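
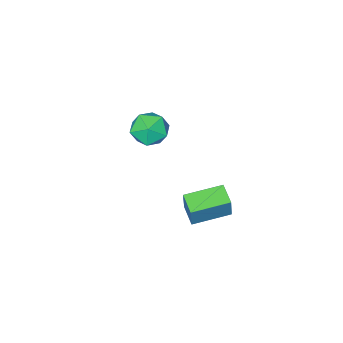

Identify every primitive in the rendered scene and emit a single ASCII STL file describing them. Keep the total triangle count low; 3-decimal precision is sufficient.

solid 
facet normal -0.919 0.372 0.128
outer loop
vertex -0.912 2.855 3.485
vertex -0.517 3.948 3.148
vertex -1.245 2.529 2.039
endloop
endfacet
facet normal -0.326 -0.903 0.279
outer loop
vertex 0.677 1.752 1.772
vertex -0.912 2.855 3.485
vertex -1.245 2.529 2.039
endloop
endfacet
facet normal -0.919 0.372 0.128
outer loop
vertex -1.245 2.529 2.039
vertex -0.517 3.948 3.148
vertex -0.85 3.621 1.701
endloop
endfacet
facet normal -0.219 -0.215 -0.952
outer loop
vertex -0.85 3.621 1.701
vertex 0.677 1.752 1.772
vertex -1.245 2.529 2.039
endloop
endfacet
facet normal 0.219 0.214 0.952
outer loop
vertex -0.912 2.855 3.485
vertex 1.405 3.171 2.881
vertex -0.517 3.948 3.148
endloop
endfacet
facet normal -0.326 -0.903 0.279
outer loop
vertex 1.01 2.079 3.219
vertex -0.912 2.855 3.485
vertex 0.677 1.752 1.772
endloop
endfacet
facet normal 0.219 0.215 0.952
outer loop
vertex 1.01 2.079 3.219
vertex 1.405 3.171 2.881
vertex -0.912 2.855 3.485
endloop
endfacet
facet normal 0.326 0.903 -0.279
outer loop
vertex -0.517 3.948 3.148
vertex 1.405 3.171 2.881
vertex -0.85 3.621 1.701
endloop
endfacet
facet normal -0.218 -0.215 -0.952
outer loop
vertex 1.072 2.845 1.435
vertex 0.677 1.752 1.772
vertex -0.85 3.621 1.701
endloop
endfacet
facet normal 0.326 0.903 -0.279
outer loop
vertex -0.85 3.621 1.701
vertex 1.405 3.171 2.881
vertex 1.072 2.845 1.435
endloop
endfacet
facet normal 0.920 -0.372 -0.128
outer loop
vertex 1.072 2.845 1.435
vertex 1.01 2.079 3.219
vertex 0.677 1.752 1.772
endloop
endfacet
facet normal 0.919 -0.372 -0.128
outer loop
vertex 1.405 3.171 2.881
vertex 1.01 2.079 3.219
vertex 1.072 2.845 1.435
endloop
endfacet
facet normal -0.612 0.686 -0.393
outer loop
vertex -1.411 -2.942 2.269
vertex -2.232 -3.197 3.104
vertex -1.412 -2.347 3.31
endloop
endfacet
facet normal 0.070 0.866 -0.495
outer loop
vertex -1.411 -2.942 2.269
vertex -1.412 -2.347 3.31
vertex -0.376 -2.707 2.827
endloop
endfacet
facet normal 0.385 0.339 -0.858
outer loop
vertex -1.411 -2.942 2.269
vertex -0.376 -2.707 2.827
vertex -0.555 -3.78 2.322
endloop
endfacet
facet normal -0.103 -0.167 -0.981
outer loop
vertex -1.411 -2.942 2.269
vertex -0.555 -3.78 2.322
vertex -1.702 -4.082 2.494
endloop
endfacet
facet normal -0.719 0.047 -0.693
outer loop
vertex -1.411 -2.942 2.269
vertex -1.702 -4.082 2.494
vertex -2.232 -3.197 3.104
endloop
endfacet
facet normal 0.384 0.912 0.145
outer loop
vertex -0.376 -2.707 2.827
vertex -1.412 -2.347 3.31
vertex -0.558 -2.818 4.006
endloop
endfacet
facet normal -0.721 0.620 0.309
outer loop
vertex -1.412 -2.347 3.31
vertex -2.232 -3.197 3.104
vertex -1.705 -3.12 4.178
endloop
endfacet
facet normal -0.893 -0.413 -0.177
outer loop
vertex -2.232 -3.197 3.104
vertex -1.702 -4.082 2.494
vertex -1.884 -4.193 3.673
endloop
endfacet
facet normal 0.104 -0.760 -0.642
outer loop
vertex -1.702 -4.082 2.494
vertex -0.555 -3.78 2.322
vertex -0.848 -4.553 3.19
endloop
endfacet
facet normal 0.894 0.059 -0.443
outer loop
vertex -0.555 -3.78 2.322
vertex -0.376 -2.707 2.827
vertex -0.028 -3.703 3.396
endloop
endfacet
facet normal 0.103 0.167 0.981
outer loop
vertex -0.849 -3.958 4.231
vertex -0.558 -2.818 4.006
vertex -1.705 -3.12 4.178
endloop
endfacet
facet normal -0.385 -0.339 0.858
outer loop
vertex -0.849 -3.958 4.231
vertex -1.705 -3.12 4.178
vertex -1.884 -4.193 3.673
endloop
endfacet
facet normal -0.070 -0.866 0.495
outer loop
vertex -0.849 -3.958 4.231
vertex -1.884 -4.193 3.673
vertex -0.848 -4.553 3.19
endloop
endfacet
facet normal 0.612 -0.686 0.393
outer loop
vertex -0.849 -3.958 4.231
vertex -0.848 -4.553 3.19
vertex -0.028 -3.703 3.396
endloop
endfacet
facet normal 0.719 -0.047 0.693
outer loop
vertex -0.849 -3.958 4.231
vertex -0.028 -3.703 3.396
vertex -0.558 -2.818 4.006
endloop
endfacet
facet normal -0.104 0.760 0.642
outer loop
vertex -1.705 -3.12 4.178
vertex -0.558 -2.818 4.006
vertex -1.412 -2.347 3.31
endloop
endfacet
facet normal -0.894 -0.059 0.443
outer loop
vertex -1.884 -4.193 3.673
vertex -1.705 -3.12 4.178
vertex -2.232 -3.197 3.104
endloop
endfacet
facet normal -0.384 -0.912 -0.145
outer loop
vertex -0.848 -4.553 3.19
vertex -1.884 -4.193 3.673
vertex -1.702 -4.082 2.494
endloop
endfacet
facet normal 0.721 -0.620 -0.309
outer loop
vertex -0.028 -3.703 3.396
vertex -0.848 -4.553 3.19
vertex -0.555 -3.78 2.322
endloop
endfacet
facet normal 0.893 0.413 0.177
outer loop
vertex -0.558 -2.818 4.006
vertex -0.028 -3.703 3.396
vertex -0.376 -2.707 2.827
endloop
endfacet

endsolid


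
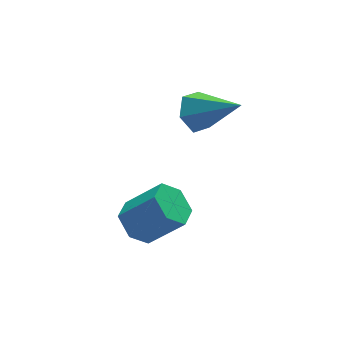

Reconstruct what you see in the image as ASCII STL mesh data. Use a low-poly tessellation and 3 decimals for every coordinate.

solid 
facet normal -0.499 0.638 -0.586
outer loop
vertex -1.058 -0.637 -0.835
vertex -1.397 -1.206 -1.166
vertex -1.699 -0.893 -0.568
endloop
endfacet
facet normal 0.191 0.438 0.878
outer loop
vertex -1.058 -0.637 -0.835
vertex -1.699 -0.893 -0.568
vertex -0.483 -2.374 -0.094
endloop
endfacet
facet normal -0.499 0.638 -0.586
outer loop
vertex -1.699 -0.893 -0.568
vertex -1.397 -1.206 -1.166
vertex -2.038 -1.462 -0.899
endloop
endfacet
facet normal -0.529 -0.168 0.832
outer loop
vertex -1.699 -0.893 -0.568
vertex -2.038 -1.462 -0.899
vertex -0.483 -2.374 -0.094
endloop
endfacet
facet normal -0.499 0.638 -0.586
outer loop
vertex -2.038 -1.462 -0.899
vertex -1.397 -1.206 -1.166
vertex -1.735 -1.775 -1.498
endloop
endfacet
facet normal -0.556 -0.818 0.146
outer loop
vertex -2.038 -1.462 -0.899
vertex -1.735 -1.775 -1.498
vertex -0.483 -2.374 -0.094
endloop
endfacet
facet normal -0.499 0.638 -0.586
outer loop
vertex -1.735 -1.775 -1.498
vertex -1.397 -1.206 -1.166
vertex -1.094 -1.519 -1.765
endloop
endfacet
facet normal 0.139 -0.860 -0.491
outer loop
vertex -1.735 -1.775 -1.498
vertex -1.094 -1.519 -1.765
vertex -0.483 -2.374 -0.094
endloop
endfacet
facet normal -0.500 0.638 -0.586
outer loop
vertex -1.094 -1.519 -1.765
vertex -1.397 -1.206 -1.166
vertex -0.756 -0.95 -1.434
endloop
endfacet
facet normal 0.860 -0.253 -0.444
outer loop
vertex -1.094 -1.519 -1.765
vertex -0.756 -0.95 -1.434
vertex -0.483 -2.374 -0.094
endloop
endfacet
facet normal -0.500 0.638 -0.585
outer loop
vertex -0.756 -0.95 -1.434
vertex -1.397 -1.206 -1.166
vertex -1.058 -0.637 -0.835
endloop
endfacet
facet normal 0.886 0.396 0.240
outer loop
vertex -0.756 -0.95 -1.434
vertex -1.058 -0.637 -0.835
vertex -0.483 -2.374 -0.094
endloop
endfacet
facet normal -0.616 0.335 -0.713
outer loop
vertex -3.292 -2.516 -5.042
vertex -3.858 -2.43 -4.512
vertex -3.368 -1.841 -4.659
endloop
endfacet
facet normal 0.781 0.372 -0.501
outer loop
vertex -3.292 -2.516 -5.042
vertex -3.368 -1.841 -4.659
vertex -2.336 -3.036 -3.938
endloop
endfacet
facet normal 0.781 0.373 -0.501
outer loop
vertex -2.336 -3.036 -3.938
vertex -3.368 -1.841 -4.659
vertex -2.412 -2.361 -3.554
endloop
endfacet
facet normal 0.616 -0.336 0.712
outer loop
vertex -2.336 -3.036 -3.938
vertex -2.412 -2.361 -3.554
vertex -2.902 -2.95 -3.408
endloop
endfacet
facet normal -0.616 0.335 -0.713
outer loop
vertex -3.368 -1.841 -4.659
vertex -3.858 -2.43 -4.512
vertex -3.934 -1.755 -4.129
endloop
endfacet
facet normal 0.306 0.936 0.175
outer loop
vertex -3.368 -1.841 -4.659
vertex -3.934 -1.755 -4.129
vertex -2.412 -2.361 -3.554
endloop
endfacet
facet normal 0.306 0.936 0.176
outer loop
vertex -2.412 -2.361 -3.554
vertex -3.934 -1.755 -4.129
vertex -2.978 -2.275 -3.025
endloop
endfacet
facet normal 0.616 -0.335 0.713
outer loop
vertex -2.412 -2.361 -3.554
vertex -2.978 -2.275 -3.025
vertex -2.902 -2.95 -3.408
endloop
endfacet
facet normal -0.616 0.335 -0.713
outer loop
vertex -3.934 -1.755 -4.129
vertex -3.858 -2.43 -4.512
vertex -4.424 -2.344 -3.982
endloop
endfacet
facet normal -0.474 0.563 0.676
outer loop
vertex -3.934 -1.755 -4.129
vertex -4.424 -2.344 -3.982
vertex -2.978 -2.275 -3.025
endloop
endfacet
facet normal -0.474 0.563 0.676
outer loop
vertex -2.978 -2.275 -3.025
vertex -4.424 -2.344 -3.982
vertex -3.468 -2.864 -2.878
endloop
endfacet
facet normal 0.616 -0.335 0.713
outer loop
vertex -2.978 -2.275 -3.025
vertex -3.468 -2.864 -2.878
vertex -2.902 -2.95 -3.408
endloop
endfacet
facet normal -0.616 0.336 -0.712
outer loop
vertex -4.424 -2.344 -3.982
vertex -3.858 -2.43 -4.512
vertex -4.348 -3.019 -4.366
endloop
endfacet
facet normal -0.781 -0.373 0.501
outer loop
vertex -4.424 -2.344 -3.982
vertex -4.348 -3.019 -4.366
vertex -3.468 -2.864 -2.878
endloop
endfacet
facet normal -0.781 -0.372 0.501
outer loop
vertex -3.468 -2.864 -2.878
vertex -4.348 -3.019 -4.366
vertex -3.392 -3.539 -3.261
endloop
endfacet
facet normal 0.616 -0.335 0.713
outer loop
vertex -3.468 -2.864 -2.878
vertex -3.392 -3.539 -3.261
vertex -2.902 -2.95 -3.408
endloop
endfacet
facet normal -0.616 0.335 -0.713
outer loop
vertex -4.348 -3.019 -4.366
vertex -3.858 -2.43 -4.512
vertex -3.782 -3.105 -4.895
endloop
endfacet
facet normal -0.306 -0.936 -0.175
outer loop
vertex -4.348 -3.019 -4.366
vertex -3.782 -3.105 -4.895
vertex -3.392 -3.539 -3.261
endloop
endfacet
facet normal -0.306 -0.936 -0.175
outer loop
vertex -3.392 -3.539 -3.261
vertex -3.782 -3.105 -4.895
vertex -2.826 -3.625 -3.791
endloop
endfacet
facet normal 0.616 -0.335 0.713
outer loop
vertex -3.392 -3.539 -3.261
vertex -2.826 -3.625 -3.791
vertex -2.902 -2.95 -3.408
endloop
endfacet
facet normal -0.616 0.335 -0.713
outer loop
vertex -3.782 -3.105 -4.895
vertex -3.858 -2.43 -4.512
vertex -3.292 -2.516 -5.042
endloop
endfacet
facet normal 0.474 -0.563 -0.676
outer loop
vertex -3.782 -3.105 -4.895
vertex -3.292 -2.516 -5.042
vertex -2.826 -3.625 -3.791
endloop
endfacet
facet normal 0.474 -0.563 -0.676
outer loop
vertex -2.826 -3.625 -3.791
vertex -3.292 -2.516 -5.042
vertex -2.336 -3.036 -3.938
endloop
endfacet
facet normal 0.616 -0.335 0.713
outer loop
vertex -2.826 -3.625 -3.791
vertex -2.336 -3.036 -3.938
vertex -2.902 -2.95 -3.408
endloop
endfacet

endsolid


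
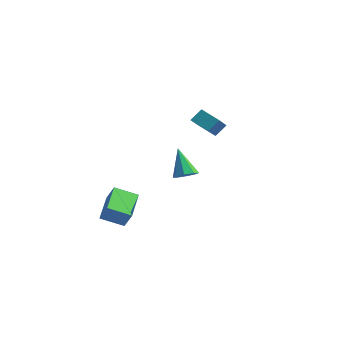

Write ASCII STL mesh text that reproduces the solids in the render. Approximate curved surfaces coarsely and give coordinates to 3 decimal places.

solid 
facet normal -0.566 -0.002 -0.825
outer loop
vertex -0.348 -2.757 -0.486
vertex 0.333 -1.915 -0.955
vertex 0.618 -3.906 -1.146
endloop
endfacet
facet normal -0.578 -0.713 0.397
outer loop
vertex 1.167 -3.905 -0.345
vertex -0.348 -2.757 -0.486
vertex 0.618 -3.906 -1.146
endloop
endfacet
facet normal -0.564 -0.002 -0.825
outer loop
vertex 0.618 -3.906 -1.146
vertex 0.333 -1.915 -0.955
vertex 1.3 -3.065 -1.614
endloop
endfacet
facet normal 0.588 -0.701 -0.402
outer loop
vertex 1.3 -3.065 -1.614
vertex 1.167 -3.905 -0.345
vertex 0.618 -3.906 -1.146
endloop
endfacet
facet normal -0.589 0.701 0.403
outer loop
vertex -0.348 -2.757 -0.486
vertex 0.882 -1.914 -0.154
vertex 0.333 -1.915 -0.955
endloop
endfacet
facet normal -0.577 -0.713 0.397
outer loop
vertex 0.2 -2.755 0.314
vertex -0.348 -2.757 -0.486
vertex 1.167 -3.905 -0.345
endloop
endfacet
facet normal -0.589 0.701 0.402
outer loop
vertex 0.2 -2.755 0.314
vertex 0.882 -1.914 -0.154
vertex -0.348 -2.757 -0.486
endloop
endfacet
facet normal 0.578 0.713 -0.397
outer loop
vertex 0.333 -1.915 -0.955
vertex 0.882 -1.914 -0.154
vertex 1.3 -3.065 -1.614
endloop
endfacet
facet normal 0.589 -0.701 -0.402
outer loop
vertex 1.848 -3.063 -0.814
vertex 1.167 -3.905 -0.345
vertex 1.3 -3.065 -1.614
endloop
endfacet
facet normal 0.577 0.713 -0.397
outer loop
vertex 1.3 -3.065 -1.614
vertex 0.882 -1.914 -0.154
vertex 1.848 -3.063 -0.814
endloop
endfacet
facet normal 0.565 0.002 0.825
outer loop
vertex 1.848 -3.063 -0.814
vertex 0.2 -2.755 0.314
vertex 1.167 -3.905 -0.345
endloop
endfacet
facet normal 0.565 0.001 0.825
outer loop
vertex 0.882 -1.914 -0.154
vertex 0.2 -2.755 0.314
vertex 1.848 -3.063 -0.814
endloop
endfacet
facet normal 0.476 -0.108 -0.873
outer loop
vertex 3.092 -1.144 1.56
vertex 2.734 -0.745 1.315
vertex 3.252 -0.723 1.595
endloop
endfacet
facet normal 0.604 -0.291 0.742
outer loop
vertex 3.092 -1.144 1.56
vertex 3.252 -0.723 1.595
vertex 1.986 -0.575 2.685
endloop
endfacet
facet normal 0.476 -0.109 -0.873
outer loop
vertex 3.252 -0.723 1.595
vertex 2.734 -0.745 1.315
vertex 3.109 -0.315 1.466
endloop
endfacet
facet normal 0.618 0.426 0.661
outer loop
vertex 3.252 -0.723 1.595
vertex 3.109 -0.315 1.466
vertex 1.986 -0.575 2.685
endloop
endfacet
facet normal 0.475 -0.107 -0.874
outer loop
vertex 3.109 -0.315 1.466
vertex 2.734 -0.745 1.315
vertex 2.745 -0.158 1.249
endloop
endfacet
facet normal 0.180 0.915 0.361
outer loop
vertex 3.109 -0.315 1.466
vertex 2.745 -0.158 1.249
vertex 1.986 -0.575 2.685
endloop
endfacet
facet normal 0.476 -0.107 -0.873
outer loop
vertex 2.745 -0.158 1.249
vertex 2.734 -0.745 1.315
vertex 2.375 -0.345 1.07
endloop
endfacet
facet normal -0.457 0.889 0.016
outer loop
vertex 2.745 -0.158 1.249
vertex 2.375 -0.345 1.07
vertex 1.986 -0.575 2.685
endloop
endfacet
facet normal 0.475 -0.108 -0.873
outer loop
vertex 2.375 -0.345 1.07
vertex 2.734 -0.745 1.315
vertex 2.215 -0.766 1.035
endloop
endfacet
facet normal -0.917 0.362 -0.169
outer loop
vertex 2.375 -0.345 1.07
vertex 2.215 -0.766 1.035
vertex 1.986 -0.575 2.685
endloop
endfacet
facet normal 0.475 -0.106 -0.873
outer loop
vertex 2.215 -0.766 1.035
vertex 2.734 -0.745 1.315
vertex 2.359 -1.174 1.163
endloop
endfacet
facet normal -0.930 -0.356 -0.088
outer loop
vertex 2.215 -0.766 1.035
vertex 2.359 -1.174 1.163
vertex 1.986 -0.575 2.685
endloop
endfacet
facet normal 0.477 -0.108 -0.872
outer loop
vertex 2.359 -1.174 1.163
vertex 2.734 -0.745 1.315
vertex 2.722 -1.331 1.381
endloop
endfacet
facet normal -0.492 -0.844 0.212
outer loop
vertex 2.359 -1.174 1.163
vertex 2.722 -1.331 1.381
vertex 1.986 -0.575 2.685
endloop
endfacet
facet normal 0.477 -0.108 -0.872
outer loop
vertex 2.722 -1.331 1.381
vertex 2.734 -0.745 1.315
vertex 3.092 -1.144 1.56
endloop
endfacet
facet normal 0.145 -0.818 0.556
outer loop
vertex 2.722 -1.331 1.381
vertex 3.092 -1.144 1.56
vertex 1.986 -0.575 2.685
endloop
endfacet
facet normal -0.540 0.702 -0.464
outer loop
vertex -0.492 2.73 2.696
vertex -0.328 3.246 3.285
vertex 0.365 3.048 2.179
endloop
endfacet
facet normal -0.205 -0.645 -0.736
outer loop
vertex 1.408 1.694 3.075
vertex -0.492 2.73 2.696
vertex 0.365 3.048 2.179
endloop
endfacet
facet normal -0.541 0.701 -0.464
outer loop
vertex 0.365 3.048 2.179
vertex -0.328 3.246 3.285
vertex 0.528 3.564 2.768
endloop
endfacet
facet normal 0.816 0.303 -0.492
outer loop
vertex 0.528 3.564 2.768
vertex 1.408 1.694 3.075
vertex 0.365 3.048 2.179
endloop
endfacet
facet normal -0.816 -0.303 0.492
outer loop
vertex -0.492 2.73 2.696
vertex 0.715 1.892 4.181
vertex -0.328 3.246 3.285
endloop
endfacet
facet normal -0.205 -0.645 -0.736
outer loop
vertex 0.552 1.376 3.592
vertex -0.492 2.73 2.696
vertex 1.408 1.694 3.075
endloop
endfacet
facet normal -0.816 -0.304 0.492
outer loop
vertex 0.552 1.376 3.592
vertex 0.715 1.892 4.181
vertex -0.492 2.73 2.696
endloop
endfacet
facet normal 0.205 0.645 0.736
outer loop
vertex -0.328 3.246 3.285
vertex 0.715 1.892 4.181
vertex 0.528 3.564 2.768
endloop
endfacet
facet normal 0.816 0.303 -0.493
outer loop
vertex 1.572 2.21 3.664
vertex 1.408 1.694 3.075
vertex 0.528 3.564 2.768
endloop
endfacet
facet normal 0.205 0.645 0.736
outer loop
vertex 0.528 3.564 2.768
vertex 0.715 1.892 4.181
vertex 1.572 2.21 3.664
endloop
endfacet
facet normal 0.541 -0.702 0.464
outer loop
vertex 1.572 2.21 3.664
vertex 0.552 1.376 3.592
vertex 1.408 1.694 3.075
endloop
endfacet
facet normal 0.541 -0.701 0.465
outer loop
vertex 0.715 1.892 4.181
vertex 0.552 1.376 3.592
vertex 1.572 2.21 3.664
endloop
endfacet

endsolid


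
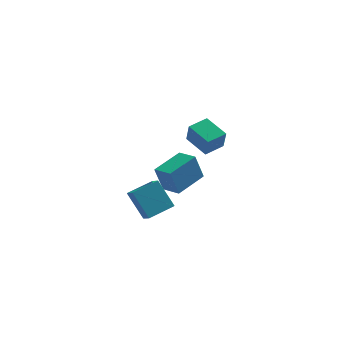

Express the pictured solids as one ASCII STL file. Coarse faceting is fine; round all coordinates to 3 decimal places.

solid 
facet normal -0.680 -0.702 -0.212
outer loop
vertex 1.983 2.481 -2.739
vertex 1.149 3.357 -2.964
vertex 2.444 2.513 -4.323
endloop
endfacet
facet normal 0.678 -0.712 0.183
outer loop
vertex 3.811 3.923 -3.896
vertex 1.983 2.481 -2.739
vertex 2.444 2.513 -4.323
endloop
endfacet
facet normal -0.680 -0.702 -0.212
outer loop
vertex 2.444 2.513 -4.323
vertex 1.149 3.357 -2.964
vertex 1.61 3.389 -4.548
endloop
endfacet
facet normal 0.280 0.020 -0.960
outer loop
vertex 1.61 3.389 -4.548
vertex 3.811 3.923 -3.896
vertex 2.444 2.513 -4.323
endloop
endfacet
facet normal -0.280 -0.020 0.960
outer loop
vertex 1.983 2.481 -2.739
vertex 2.516 4.767 -2.537
vertex 1.149 3.357 -2.964
endloop
endfacet
facet normal 0.678 -0.712 0.183
outer loop
vertex 3.35 3.891 -2.312
vertex 1.983 2.481 -2.739
vertex 3.811 3.923 -3.896
endloop
endfacet
facet normal -0.280 -0.020 0.960
outer loop
vertex 3.35 3.891 -2.312
vertex 2.516 4.767 -2.537
vertex 1.983 2.481 -2.739
endloop
endfacet
facet normal -0.678 0.712 -0.183
outer loop
vertex 1.149 3.357 -2.964
vertex 2.516 4.767 -2.537
vertex 1.61 3.389 -4.548
endloop
endfacet
facet normal 0.280 0.020 -0.960
outer loop
vertex 2.977 4.799 -4.121
vertex 3.811 3.923 -3.896
vertex 1.61 3.389 -4.548
endloop
endfacet
facet normal -0.678 0.712 -0.183
outer loop
vertex 1.61 3.389 -4.548
vertex 2.516 4.767 -2.537
vertex 2.977 4.799 -4.121
endloop
endfacet
facet normal 0.680 0.702 0.212
outer loop
vertex 2.977 4.799 -4.121
vertex 3.35 3.891 -2.312
vertex 3.811 3.923 -3.896
endloop
endfacet
facet normal 0.680 0.702 0.212
outer loop
vertex 2.516 4.767 -2.537
vertex 3.35 3.891 -2.312
vertex 2.977 4.799 -4.121
endloop
endfacet
facet normal -0.455 0.372 0.809
outer loop
vertex 0.029 -3.221 -0.37
vertex 1.304 -2.385 -0.038
vertex -0.258 -2.607 -0.814
endloop
endfacet
facet normal -0.817 -0.536 -0.212
outer loop
vertex 0.556 -3.275 -2.262
vertex 0.029 -3.221 -0.37
vertex -0.258 -2.607 -0.814
endloop
endfacet
facet normal -0.455 0.373 0.809
outer loop
vertex -0.258 -2.607 -0.814
vertex 1.304 -2.385 -0.038
vertex 1.017 -1.772 -0.482
endloop
endfacet
facet normal -0.354 0.758 -0.548
outer loop
vertex 1.017 -1.772 -0.482
vertex 0.556 -3.275 -2.262
vertex -0.258 -2.607 -0.814
endloop
endfacet
facet normal 0.354 -0.758 0.548
outer loop
vertex 0.029 -3.221 -0.37
vertex 2.118 -3.053 -1.486
vertex 1.304 -2.385 -0.038
endloop
endfacet
facet normal -0.817 -0.536 -0.212
outer loop
vertex 0.843 -3.888 -1.818
vertex 0.029 -3.221 -0.37
vertex 0.556 -3.275 -2.262
endloop
endfacet
facet normal 0.354 -0.758 0.548
outer loop
vertex 0.843 -3.888 -1.818
vertex 2.118 -3.053 -1.486
vertex 0.029 -3.221 -0.37
endloop
endfacet
facet normal 0.817 0.536 0.212
outer loop
vertex 1.304 -2.385 -0.038
vertex 2.118 -3.053 -1.486
vertex 1.017 -1.772 -0.482
endloop
endfacet
facet normal -0.354 0.758 -0.548
outer loop
vertex 1.831 -2.439 -1.93
vertex 0.556 -3.275 -2.262
vertex 1.017 -1.772 -0.482
endloop
endfacet
facet normal 0.817 0.536 0.213
outer loop
vertex 1.017 -1.772 -0.482
vertex 2.118 -3.053 -1.486
vertex 1.831 -2.439 -1.93
endloop
endfacet
facet normal 0.455 -0.373 -0.809
outer loop
vertex 1.831 -2.439 -1.93
vertex 0.843 -3.888 -1.818
vertex 0.556 -3.275 -2.262
endloop
endfacet
facet normal 0.455 -0.373 -0.809
outer loop
vertex 2.118 -3.053 -1.486
vertex 0.843 -3.888 -1.818
vertex 1.831 -2.439 -1.93
endloop
endfacet
facet normal -0.784 -0.605 -0.139
outer loop
vertex 3.836 -1.393 2.148
vertex 2.896 -0.286 2.63
vertex 3.724 -0.981 0.984
endloop
endfacet
facet normal 0.615 -0.723 -0.315
outer loop
vertex 4.664 -0.254 1.15
vertex 3.836 -1.393 2.148
vertex 3.724 -0.981 0.984
endloop
endfacet
facet normal -0.784 -0.606 -0.138
outer loop
vertex 3.724 -0.981 0.984
vertex 2.896 -0.286 2.63
vertex 2.783 0.126 1.466
endloop
endfacet
facet normal -0.091 0.332 -0.939
outer loop
vertex 2.783 0.126 1.466
vertex 4.664 -0.254 1.15
vertex 3.724 -0.981 0.984
endloop
endfacet
facet normal 0.091 -0.332 0.939
outer loop
vertex 3.836 -1.393 2.148
vertex 3.836 0.441 2.796
vertex 2.896 -0.286 2.63
endloop
endfacet
facet normal 0.614 -0.723 -0.316
outer loop
vertex 4.777 -0.666 2.314
vertex 3.836 -1.393 2.148
vertex 4.664 -0.254 1.15
endloop
endfacet
facet normal 0.091 -0.332 0.939
outer loop
vertex 4.777 -0.666 2.314
vertex 3.836 0.441 2.796
vertex 3.836 -1.393 2.148
endloop
endfacet
facet normal -0.615 0.723 0.316
outer loop
vertex 2.896 -0.286 2.63
vertex 3.836 0.441 2.796
vertex 2.783 0.126 1.466
endloop
endfacet
facet normal -0.091 0.332 -0.939
outer loop
vertex 3.724 0.853 1.632
vertex 4.664 -0.254 1.15
vertex 2.783 0.126 1.466
endloop
endfacet
facet normal -0.614 0.723 0.315
outer loop
vertex 2.783 0.126 1.466
vertex 3.836 0.441 2.796
vertex 3.724 0.853 1.632
endloop
endfacet
facet normal 0.784 0.605 0.138
outer loop
vertex 3.724 0.853 1.632
vertex 4.777 -0.666 2.314
vertex 4.664 -0.254 1.15
endloop
endfacet
facet normal 0.784 0.606 0.139
outer loop
vertex 3.836 0.441 2.796
vertex 4.777 -0.666 2.314
vertex 3.724 0.853 1.632
endloop
endfacet

endsolid


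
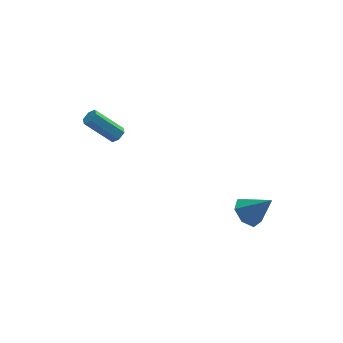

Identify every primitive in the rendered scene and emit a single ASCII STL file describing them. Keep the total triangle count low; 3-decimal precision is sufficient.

solid 
facet normal 0.679 -0.205 -0.705
outer loop
vertex -2.3 2.088 1.455
vertex -2.61 2.299 1.095
vertex -2.262 2.595 1.344
endloop
endfacet
facet normal 0.730 0.094 0.677
outer loop
vertex -2.3 2.088 1.455
vertex -2.262 2.595 1.344
vertex -3.7 2.511 2.906
endloop
endfacet
facet normal 0.730 0.095 0.677
outer loop
vertex -3.7 2.511 2.906
vertex -2.262 2.595 1.344
vertex -3.663 3.017 2.795
endloop
endfacet
facet normal -0.681 0.204 0.703
outer loop
vertex -3.7 2.511 2.906
vertex -3.663 3.017 2.795
vertex -4.01 2.721 2.545
endloop
endfacet
facet normal 0.680 -0.207 -0.704
outer loop
vertex -2.262 2.595 1.344
vertex -2.61 2.299 1.095
vertex -2.572 2.805 0.983
endloop
endfacet
facet normal 0.426 0.892 0.152
outer loop
vertex -2.262 2.595 1.344
vertex -2.572 2.805 0.983
vertex -3.663 3.017 2.795
endloop
endfacet
facet normal 0.428 0.890 0.154
outer loop
vertex -3.663 3.017 2.795
vertex -2.572 2.805 0.983
vertex -3.972 3.228 2.434
endloop
endfacet
facet normal -0.681 0.205 0.703
outer loop
vertex -3.663 3.017 2.795
vertex -3.972 3.228 2.434
vertex -4.01 2.721 2.545
endloop
endfacet
facet normal 0.680 -0.207 -0.704
outer loop
vertex -2.572 2.805 0.983
vertex -2.61 2.299 1.095
vertex -2.92 2.509 0.734
endloop
endfacet
facet normal -0.302 0.796 -0.524
outer loop
vertex -2.572 2.805 0.983
vertex -2.92 2.509 0.734
vertex -3.972 3.228 2.434
endloop
endfacet
facet normal -0.302 0.796 -0.524
outer loop
vertex -3.972 3.228 2.434
vertex -2.92 2.509 0.734
vertex -4.32 2.932 2.185
endloop
endfacet
facet normal -0.679 0.205 0.705
outer loop
vertex -3.972 3.228 2.434
vertex -4.32 2.932 2.185
vertex -4.01 2.721 2.545
endloop
endfacet
facet normal 0.681 -0.204 -0.703
outer loop
vertex -2.92 2.509 0.734
vertex -2.61 2.299 1.095
vertex -2.957 2.003 0.845
endloop
endfacet
facet normal -0.730 -0.095 -0.677
outer loop
vertex -2.92 2.509 0.734
vertex -2.957 2.003 0.845
vertex -4.32 2.932 2.185
endloop
endfacet
facet normal -0.730 -0.094 -0.677
outer loop
vertex -4.32 2.932 2.185
vertex -2.957 2.003 0.845
vertex -4.358 2.425 2.296
endloop
endfacet
facet normal -0.679 0.205 0.705
outer loop
vertex -4.32 2.932 2.185
vertex -4.358 2.425 2.296
vertex -4.01 2.721 2.545
endloop
endfacet
facet normal 0.681 -0.205 -0.703
outer loop
vertex -2.957 2.003 0.845
vertex -2.61 2.299 1.095
vertex -2.648 1.792 1.206
endloop
endfacet
facet normal -0.428 -0.891 -0.154
outer loop
vertex -2.957 2.003 0.845
vertex -2.648 1.792 1.206
vertex -4.358 2.425 2.296
endloop
endfacet
facet normal -0.427 -0.891 -0.152
outer loop
vertex -4.358 2.425 2.296
vertex -2.648 1.792 1.206
vertex -4.048 2.215 2.657
endloop
endfacet
facet normal -0.680 0.207 0.704
outer loop
vertex -4.358 2.425 2.296
vertex -4.048 2.215 2.657
vertex -4.01 2.721 2.545
endloop
endfacet
facet normal 0.679 -0.205 -0.705
outer loop
vertex -2.648 1.792 1.206
vertex -2.61 2.299 1.095
vertex -2.3 2.088 1.455
endloop
endfacet
facet normal 0.302 -0.796 0.524
outer loop
vertex -2.648 1.792 1.206
vertex -2.3 2.088 1.455
vertex -4.048 2.215 2.657
endloop
endfacet
facet normal 0.302 -0.796 0.524
outer loop
vertex -4.048 2.215 2.657
vertex -2.3 2.088 1.455
vertex -3.7 2.511 2.906
endloop
endfacet
facet normal -0.680 0.207 0.704
outer loop
vertex -4.048 2.215 2.657
vertex -3.7 2.511 2.906
vertex -4.01 2.721 2.545
endloop
endfacet
facet normal -0.603 0.290 -0.744
outer loop
vertex 3.839 -3.019 -2.462
vertex 3.191 -2.737 -1.827
vertex 3.903 -2.237 -2.209
endloop
endfacet
facet normal 0.975 -0.008 -0.222
outer loop
vertex 3.839 -3.019 -2.462
vertex 3.903 -2.237 -2.209
vertex 4.289 -3.263 -0.473
endloop
endfacet
facet normal -0.602 0.289 -0.744
outer loop
vertex 3.903 -2.237 -2.209
vertex 3.191 -2.737 -1.827
vertex 3.431 -1.831 -1.669
endloop
endfacet
facet normal 0.759 0.620 0.198
outer loop
vertex 3.903 -2.237 -2.209
vertex 3.431 -1.831 -1.669
vertex 4.289 -3.263 -0.473
endloop
endfacet
facet normal -0.603 0.289 -0.743
outer loop
vertex 3.431 -1.831 -1.669
vertex 3.191 -2.737 -1.827
vertex 2.778 -2.108 -1.247
endloop
endfacet
facet normal 0.164 0.688 0.706
outer loop
vertex 3.431 -1.831 -1.669
vertex 2.778 -2.108 -1.247
vertex 4.289 -3.263 -0.473
endloop
endfacet
facet normal -0.603 0.289 -0.743
outer loop
vertex 2.778 -2.108 -1.247
vertex 3.191 -2.737 -1.827
vertex 2.437 -2.858 -1.262
endloop
endfacet
facet normal -0.361 0.146 0.921
outer loop
vertex 2.778 -2.108 -1.247
vertex 2.437 -2.858 -1.262
vertex 4.289 -3.263 -0.473
endloop
endfacet
facet normal -0.603 0.289 -0.743
outer loop
vertex 2.437 -2.858 -1.262
vertex 3.191 -2.737 -1.827
vertex 2.664 -3.517 -1.702
endloop
endfacet
facet normal -0.421 -0.600 0.681
outer loop
vertex 2.437 -2.858 -1.262
vertex 2.664 -3.517 -1.702
vertex 4.289 -3.263 -0.473
endloop
endfacet
facet normal -0.603 0.288 -0.744
outer loop
vertex 2.664 -3.517 -1.702
vertex 3.191 -2.737 -1.827
vertex 3.288 -3.589 -2.236
endloop
endfacet
facet normal 0.028 -0.986 0.166
outer loop
vertex 2.664 -3.517 -1.702
vertex 3.288 -3.589 -2.236
vertex 4.289 -3.263 -0.473
endloop
endfacet
facet normal -0.603 0.288 -0.744
outer loop
vertex 3.288 -3.589 -2.236
vertex 3.191 -2.737 -1.827
vertex 3.839 -3.019 -2.462
endloop
endfacet
facet normal 0.650 -0.722 -0.236
outer loop
vertex 3.288 -3.589 -2.236
vertex 3.839 -3.019 -2.462
vertex 4.289 -3.263 -0.473
endloop
endfacet

endsolid


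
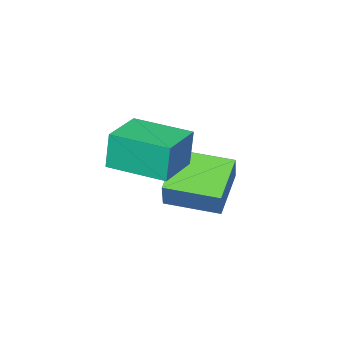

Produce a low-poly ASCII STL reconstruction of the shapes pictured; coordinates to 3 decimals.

solid 
facet normal -0.578 0.810 -0.101
outer loop
vertex -0.428 2.062 -0.353
vertex 0.981 2.963 -1.191
vertex -0.808 1.656 -1.428
endloop
endfacet
facet normal -0.753 -0.481 0.448
outer loop
vertex 0.319 0.077 -1.229
vertex -0.428 2.062 -0.353
vertex -0.808 1.656 -1.428
endloop
endfacet
facet normal -0.578 0.810 -0.102
outer loop
vertex -0.808 1.656 -1.428
vertex 0.981 2.963 -1.191
vertex 0.601 2.557 -2.265
endloop
endfacet
facet normal -0.313 -0.336 -0.888
outer loop
vertex 0.601 2.557 -2.265
vertex 0.319 0.077 -1.229
vertex -0.808 1.656 -1.428
endloop
endfacet
facet normal 0.314 0.336 0.888
outer loop
vertex -0.428 2.062 -0.353
vertex 2.108 1.384 -0.992
vertex 0.981 2.963 -1.191
endloop
endfacet
facet normal -0.753 -0.481 0.448
outer loop
vertex 0.699 0.483 -0.155
vertex -0.428 2.062 -0.353
vertex 0.319 0.077 -1.229
endloop
endfacet
facet normal 0.313 0.335 0.888
outer loop
vertex 0.699 0.483 -0.155
vertex 2.108 1.384 -0.992
vertex -0.428 2.062 -0.353
endloop
endfacet
facet normal 0.753 0.481 -0.448
outer loop
vertex 0.981 2.963 -1.191
vertex 2.108 1.384 -0.992
vertex 0.601 2.557 -2.265
endloop
endfacet
facet normal -0.314 -0.335 -0.888
outer loop
vertex 1.728 0.978 -2.067
vertex 0.319 0.077 -1.229
vertex 0.601 2.557 -2.265
endloop
endfacet
facet normal 0.753 0.481 -0.448
outer loop
vertex 0.601 2.557 -2.265
vertex 2.108 1.384 -0.992
vertex 1.728 0.978 -2.067
endloop
endfacet
facet normal 0.578 -0.810 0.102
outer loop
vertex 1.728 0.978 -2.067
vertex 0.699 0.483 -0.155
vertex 0.319 0.077 -1.229
endloop
endfacet
facet normal 0.578 -0.810 0.101
outer loop
vertex 2.108 1.384 -0.992
vertex 0.699 0.483 -0.155
vertex 1.728 0.978 -2.067
endloop
endfacet
facet normal -0.904 -0.419 -0.079
outer loop
vertex 2.835 0.897 2.257
vertex 1.974 2.776 2.142
vertex 2.968 0.872 0.864
endloop
endfacet
facet normal 0.415 -0.908 0.056
outer loop
vertex 4.506 1.584 0.998
vertex 2.835 0.897 2.257
vertex 2.968 0.872 0.864
endloop
endfacet
facet normal -0.904 -0.419 -0.079
outer loop
vertex 2.968 0.872 0.864
vertex 1.974 2.776 2.142
vertex 2.107 2.751 0.748
endloop
endfacet
facet normal 0.095 -0.018 -0.995
outer loop
vertex 2.107 2.751 0.748
vertex 4.506 1.584 0.998
vertex 2.968 0.872 0.864
endloop
endfacet
facet normal -0.095 0.017 0.995
outer loop
vertex 2.835 0.897 2.257
vertex 3.512 3.488 2.276
vertex 1.974 2.776 2.142
endloop
endfacet
facet normal 0.415 -0.908 0.056
outer loop
vertex 4.373 1.609 2.392
vertex 2.835 0.897 2.257
vertex 4.506 1.584 0.998
endloop
endfacet
facet normal -0.096 0.018 0.995
outer loop
vertex 4.373 1.609 2.392
vertex 3.512 3.488 2.276
vertex 2.835 0.897 2.257
endloop
endfacet
facet normal -0.415 0.908 -0.056
outer loop
vertex 1.974 2.776 2.142
vertex 3.512 3.488 2.276
vertex 2.107 2.751 0.748
endloop
endfacet
facet normal 0.095 -0.017 -0.995
outer loop
vertex 3.645 3.463 0.883
vertex 4.506 1.584 0.998
vertex 2.107 2.751 0.748
endloop
endfacet
facet normal -0.415 0.908 -0.056
outer loop
vertex 2.107 2.751 0.748
vertex 3.512 3.488 2.276
vertex 3.645 3.463 0.883
endloop
endfacet
facet normal 0.904 0.419 0.079
outer loop
vertex 3.645 3.463 0.883
vertex 4.373 1.609 2.392
vertex 4.506 1.584 0.998
endloop
endfacet
facet normal 0.904 0.419 0.079
outer loop
vertex 3.512 3.488 2.276
vertex 4.373 1.609 2.392
vertex 3.645 3.463 0.883
endloop
endfacet

endsolid


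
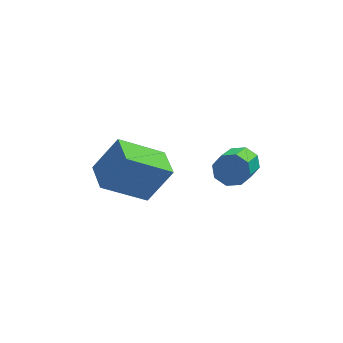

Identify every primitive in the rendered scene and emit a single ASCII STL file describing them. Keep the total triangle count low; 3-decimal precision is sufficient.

solid 
facet normal -0.539 -0.121 -0.834
outer loop
vertex -1.629 -4.587 -1.985
vertex -2.016 -3.264 -1.927
vertex 0.087 -4.034 -3.174
endloop
endfacet
facet normal 0.280 -0.959 -0.042
outer loop
vertex 1.056 -3.816 -1.673
vertex -1.629 -4.587 -1.985
vertex 0.087 -4.034 -3.174
endloop
endfacet
facet normal -0.539 -0.121 -0.834
outer loop
vertex 0.087 -4.034 -3.174
vertex -2.016 -3.264 -1.927
vertex -0.3 -2.71 -3.116
endloop
endfacet
facet normal 0.795 0.256 -0.550
outer loop
vertex -0.3 -2.71 -3.116
vertex 1.056 -3.816 -1.673
vertex 0.087 -4.034 -3.174
endloop
endfacet
facet normal -0.795 -0.257 0.550
outer loop
vertex -1.629 -4.587 -1.985
vertex -1.047 -3.046 -0.426
vertex -2.016 -3.264 -1.927
endloop
endfacet
facet normal 0.280 -0.959 -0.042
outer loop
vertex -0.66 -4.37 -0.484
vertex -1.629 -4.587 -1.985
vertex 1.056 -3.816 -1.673
endloop
endfacet
facet normal -0.795 -0.256 0.550
outer loop
vertex -0.66 -4.37 -0.484
vertex -1.047 -3.046 -0.426
vertex -1.629 -4.587 -1.985
endloop
endfacet
facet normal -0.281 0.959 0.042
outer loop
vertex -2.016 -3.264 -1.927
vertex -1.047 -3.046 -0.426
vertex -0.3 -2.71 -3.116
endloop
endfacet
facet normal 0.795 0.257 -0.550
outer loop
vertex 0.669 -2.493 -1.615
vertex 1.056 -3.816 -1.673
vertex -0.3 -2.71 -3.116
endloop
endfacet
facet normal -0.280 0.959 0.042
outer loop
vertex -0.3 -2.71 -3.116
vertex -1.047 -3.046 -0.426
vertex 0.669 -2.493 -1.615
endloop
endfacet
facet normal 0.539 0.121 0.834
outer loop
vertex 0.669 -2.493 -1.615
vertex -0.66 -4.37 -0.484
vertex 1.056 -3.816 -1.673
endloop
endfacet
facet normal 0.539 0.121 0.834
outer loop
vertex -1.047 -3.046 -0.426
vertex -0.66 -4.37 -0.484
vertex 0.669 -2.493 -1.615
endloop
endfacet
facet normal 0.224 0.866 -0.447
outer loop
vertex 3.947 -2.706 -2.786
vertex 3.565 -2.335 -2.258
vertex 4.275 -2.56 -2.339
endloop
endfacet
facet normal 0.789 -0.430 -0.439
outer loop
vertex 3.947 -2.706 -2.786
vertex 4.275 -2.56 -2.339
vertex 3.578 -4.136 -2.05
endloop
endfacet
facet normal 0.790 -0.430 -0.438
outer loop
vertex 3.578 -4.136 -2.05
vertex 4.275 -2.56 -2.339
vertex 3.906 -3.99 -1.602
endloop
endfacet
facet normal -0.224 -0.866 0.446
outer loop
vertex 3.578 -4.136 -2.05
vertex 3.906 -3.99 -1.602
vertex 3.195 -3.765 -1.522
endloop
endfacet
facet normal 0.224 0.867 -0.446
outer loop
vertex 4.275 -2.56 -2.339
vertex 3.565 -2.335 -2.258
vertex 4.188 -2.283 -1.844
endloop
endfacet
facet normal 0.963 -0.125 0.239
outer loop
vertex 4.275 -2.56 -2.339
vertex 4.188 -2.283 -1.844
vertex 3.906 -3.99 -1.602
endloop
endfacet
facet normal 0.962 -0.125 0.241
outer loop
vertex 3.906 -3.99 -1.602
vertex 4.188 -2.283 -1.844
vertex 3.818 -3.712 -1.107
endloop
endfacet
facet normal -0.224 -0.866 0.447
outer loop
vertex 3.906 -3.99 -1.602
vertex 3.818 -3.712 -1.107
vertex 3.195 -3.765 -1.522
endloop
endfacet
facet normal 0.224 0.866 -0.446
outer loop
vertex 4.188 -2.283 -1.844
vertex 3.565 -2.335 -2.258
vertex 3.735 -2.036 -1.592
endloop
endfacet
facet normal 0.572 0.254 0.780
outer loop
vertex 4.188 -2.283 -1.844
vertex 3.735 -2.036 -1.592
vertex 3.818 -3.712 -1.107
endloop
endfacet
facet normal 0.573 0.254 0.779
outer loop
vertex 3.818 -3.712 -1.107
vertex 3.735 -2.036 -1.592
vertex 3.366 -3.465 -0.855
endloop
endfacet
facet normal -0.224 -0.866 0.447
outer loop
vertex 3.818 -3.712 -1.107
vertex 3.366 -3.465 -0.855
vertex 3.195 -3.765 -1.522
endloop
endfacet
facet normal 0.224 0.866 -0.446
outer loop
vertex 3.735 -2.036 -1.592
vertex 3.565 -2.335 -2.258
vertex 3.182 -1.964 -1.73
endloop
endfacet
facet normal -0.152 0.484 0.862
outer loop
vertex 3.735 -2.036 -1.592
vertex 3.182 -1.964 -1.73
vertex 3.366 -3.465 -0.855
endloop
endfacet
facet normal -0.155 0.483 0.862
outer loop
vertex 3.366 -3.465 -0.855
vertex 3.182 -1.964 -1.73
vertex 2.813 -3.394 -0.994
endloop
endfacet
facet normal -0.224 -0.866 0.447
outer loop
vertex 3.366 -3.465 -0.855
vertex 2.813 -3.394 -0.994
vertex 3.195 -3.765 -1.522
endloop
endfacet
facet normal 0.224 0.866 -0.446
outer loop
vertex 3.182 -1.964 -1.73
vertex 3.565 -2.335 -2.258
vertex 2.854 -2.11 -2.178
endloop
endfacet
facet normal -0.790 0.429 0.438
outer loop
vertex 3.182 -1.964 -1.73
vertex 2.854 -2.11 -2.178
vertex 2.813 -3.394 -0.994
endloop
endfacet
facet normal -0.789 0.430 0.439
outer loop
vertex 2.813 -3.394 -0.994
vertex 2.854 -2.11 -2.178
vertex 2.485 -3.54 -1.441
endloop
endfacet
facet normal -0.224 -0.866 0.447
outer loop
vertex 2.813 -3.394 -0.994
vertex 2.485 -3.54 -1.441
vertex 3.195 -3.765 -1.522
endloop
endfacet
facet normal 0.224 0.866 -0.447
outer loop
vertex 2.854 -2.11 -2.178
vertex 3.565 -2.335 -2.258
vertex 2.942 -2.388 -2.673
endloop
endfacet
facet normal -0.963 0.124 -0.241
outer loop
vertex 2.854 -2.11 -2.178
vertex 2.942 -2.388 -2.673
vertex 2.485 -3.54 -1.441
endloop
endfacet
facet normal -0.963 0.126 -0.240
outer loop
vertex 2.485 -3.54 -1.441
vertex 2.942 -2.388 -2.673
vertex 2.572 -3.817 -1.936
endloop
endfacet
facet normal -0.224 -0.867 0.446
outer loop
vertex 2.485 -3.54 -1.441
vertex 2.572 -3.817 -1.936
vertex 3.195 -3.765 -1.522
endloop
endfacet
facet normal 0.224 0.866 -0.447
outer loop
vertex 2.942 -2.388 -2.673
vertex 3.565 -2.335 -2.258
vertex 3.394 -2.635 -2.925
endloop
endfacet
facet normal -0.573 -0.254 -0.779
outer loop
vertex 2.942 -2.388 -2.673
vertex 3.394 -2.635 -2.925
vertex 2.572 -3.817 -1.936
endloop
endfacet
facet normal -0.572 -0.254 -0.780
outer loop
vertex 2.572 -3.817 -1.936
vertex 3.394 -2.635 -2.925
vertex 3.025 -4.064 -2.188
endloop
endfacet
facet normal -0.224 -0.866 0.446
outer loop
vertex 2.572 -3.817 -1.936
vertex 3.025 -4.064 -2.188
vertex 3.195 -3.765 -1.522
endloop
endfacet
facet normal 0.224 0.866 -0.447
outer loop
vertex 3.394 -2.635 -2.925
vertex 3.565 -2.335 -2.258
vertex 3.947 -2.706 -2.786
endloop
endfacet
facet normal 0.154 -0.484 -0.861
outer loop
vertex 3.394 -2.635 -2.925
vertex 3.947 -2.706 -2.786
vertex 3.025 -4.064 -2.188
endloop
endfacet
facet normal 0.152 -0.483 -0.862
outer loop
vertex 3.025 -4.064 -2.188
vertex 3.947 -2.706 -2.786
vertex 3.578 -4.136 -2.05
endloop
endfacet
facet normal -0.224 -0.866 0.446
outer loop
vertex 3.025 -4.064 -2.188
vertex 3.578 -4.136 -2.05
vertex 3.195 -3.765 -1.522
endloop
endfacet

endsolid


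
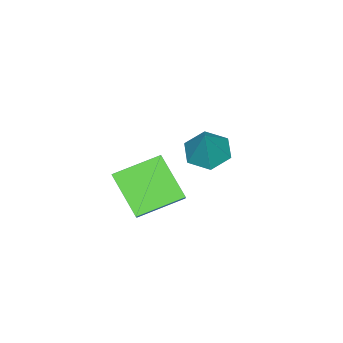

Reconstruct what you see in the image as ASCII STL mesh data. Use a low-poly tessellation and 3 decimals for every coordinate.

solid 
facet normal -0.749 0.575 0.328
outer loop
vertex 0.42 1.323 0.773
vertex 0.907 2.76 -0.635
vertex -0.378 0.765 -0.072
endloop
endfacet
facet normal -0.235 -0.694 0.680
outer loop
vertex 1.113 -0.38 -0.725
vertex 0.42 1.323 0.773
vertex -0.378 0.765 -0.072
endloop
endfacet
facet normal -0.750 0.575 0.328
outer loop
vertex -0.378 0.765 -0.072
vertex 0.907 2.76 -0.635
vertex 0.109 2.202 -1.481
endloop
endfacet
facet normal -0.619 -0.433 -0.655
outer loop
vertex 0.109 2.202 -1.481
vertex 1.113 -0.38 -0.725
vertex -0.378 0.765 -0.072
endloop
endfacet
facet normal 0.619 0.432 0.655
outer loop
vertex 0.42 1.323 0.773
vertex 2.398 1.615 -1.288
vertex 0.907 2.76 -0.635
endloop
endfacet
facet normal -0.236 -0.694 0.680
outer loop
vertex 1.911 0.178 0.121
vertex 0.42 1.323 0.773
vertex 1.113 -0.38 -0.725
endloop
endfacet
facet normal 0.619 0.433 0.655
outer loop
vertex 1.911 0.178 0.121
vertex 2.398 1.615 -1.288
vertex 0.42 1.323 0.773
endloop
endfacet
facet normal 0.235 0.694 -0.680
outer loop
vertex 0.907 2.76 -0.635
vertex 2.398 1.615 -1.288
vertex 0.109 2.202 -1.481
endloop
endfacet
facet normal -0.619 -0.433 -0.656
outer loop
vertex 1.6 1.057 -2.133
vertex 1.113 -0.38 -0.725
vertex 0.109 2.202 -1.481
endloop
endfacet
facet normal 0.235 0.694 -0.680
outer loop
vertex 0.109 2.202 -1.481
vertex 2.398 1.615 -1.288
vertex 1.6 1.057 -2.133
endloop
endfacet
facet normal 0.750 -0.575 -0.328
outer loop
vertex 1.6 1.057 -2.133
vertex 1.911 0.178 0.121
vertex 1.113 -0.38 -0.725
endloop
endfacet
facet normal 0.749 -0.575 -0.328
outer loop
vertex 2.398 1.615 -1.288
vertex 1.911 0.178 0.121
vertex 1.6 1.057 -2.133
endloop
endfacet
facet normal -0.469 -0.227 -0.854
outer loop
vertex -2.407 1.631 -1.71
vertex -3.032 1.061 -1.215
vertex -3.238 2.009 -1.354
endloop
endfacet
facet normal 0.420 0.907 0.018
outer loop
vertex -2.407 1.631 -1.71
vertex -3.238 2.009 -1.354
vertex -2.168 1.479 0.355
endloop
endfacet
facet normal -0.469 -0.227 -0.853
outer loop
vertex -3.238 2.009 -1.354
vertex -3.032 1.061 -1.215
vertex -3.863 1.44 -0.859
endloop
endfacet
facet normal -0.358 0.805 0.474
outer loop
vertex -3.238 2.009 -1.354
vertex -3.863 1.44 -0.859
vertex -2.168 1.479 0.355
endloop
endfacet
facet normal -0.469 -0.227 -0.853
outer loop
vertex -3.863 1.44 -0.859
vertex -3.032 1.061 -1.215
vertex -3.657 0.492 -0.72
endloop
endfacet
facet normal -0.582 -0.007 0.813
outer loop
vertex -3.863 1.44 -0.859
vertex -3.657 0.492 -0.72
vertex -2.168 1.479 0.355
endloop
endfacet
facet normal -0.469 -0.227 -0.853
outer loop
vertex -3.657 0.492 -0.72
vertex -3.032 1.061 -1.215
vertex -2.826 0.113 -1.076
endloop
endfacet
facet normal -0.028 -0.717 0.697
outer loop
vertex -3.657 0.492 -0.72
vertex -2.826 0.113 -1.076
vertex -2.168 1.479 0.355
endloop
endfacet
facet normal -0.469 -0.227 -0.854
outer loop
vertex -2.826 0.113 -1.076
vertex -3.032 1.061 -1.215
vertex -2.201 0.683 -1.571
endloop
endfacet
facet normal 0.751 -0.614 0.241
outer loop
vertex -2.826 0.113 -1.076
vertex -2.201 0.683 -1.571
vertex -2.168 1.479 0.355
endloop
endfacet
facet normal -0.469 -0.227 -0.854
outer loop
vertex -2.201 0.683 -1.571
vertex -3.032 1.061 -1.215
vertex -2.407 1.631 -1.71
endloop
endfacet
facet normal 0.975 0.198 -0.098
outer loop
vertex -2.201 0.683 -1.571
vertex -2.407 1.631 -1.71
vertex -2.168 1.479 0.355
endloop
endfacet

endsolid


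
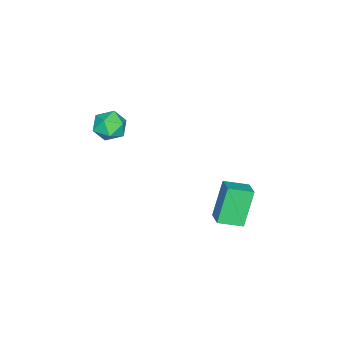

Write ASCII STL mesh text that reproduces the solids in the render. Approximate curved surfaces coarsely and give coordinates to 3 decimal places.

solid 
facet normal -0.492 0.821 -0.291
outer loop
vertex -2.263 3.492 -3.325
vertex -1.529 4.056 -2.975
vertex -1.412 3.413 -4.988
endloop
endfacet
facet normal -0.742 -0.570 -0.353
outer loop
vertex -0.831 2.444 -4.645
vertex -2.263 3.492 -3.325
vertex -1.412 3.413 -4.988
endloop
endfacet
facet normal -0.491 0.821 -0.291
outer loop
vertex -1.412 3.413 -4.988
vertex -1.529 4.056 -2.975
vertex -0.677 3.977 -4.638
endloop
endfacet
facet normal 0.455 -0.042 -0.889
outer loop
vertex -0.677 3.977 -4.638
vertex -0.831 2.444 -4.645
vertex -1.412 3.413 -4.988
endloop
endfacet
facet normal -0.456 0.041 0.889
outer loop
vertex -2.263 3.492 -3.325
vertex -0.948 3.087 -2.632
vertex -1.529 4.056 -2.975
endloop
endfacet
facet normal -0.742 -0.569 -0.353
outer loop
vertex -1.683 2.523 -2.982
vertex -2.263 3.492 -3.325
vertex -0.831 2.444 -4.645
endloop
endfacet
facet normal -0.456 0.042 0.889
outer loop
vertex -1.683 2.523 -2.982
vertex -0.948 3.087 -2.632
vertex -2.263 3.492 -3.325
endloop
endfacet
facet normal 0.742 0.570 0.353
outer loop
vertex -1.529 4.056 -2.975
vertex -0.948 3.087 -2.632
vertex -0.677 3.977 -4.638
endloop
endfacet
facet normal 0.456 -0.042 -0.889
outer loop
vertex -0.097 3.008 -4.295
vertex -0.831 2.444 -4.645
vertex -0.677 3.977 -4.638
endloop
endfacet
facet normal 0.742 0.569 0.353
outer loop
vertex -0.677 3.977 -4.638
vertex -0.948 3.087 -2.632
vertex -0.097 3.008 -4.295
endloop
endfacet
facet normal 0.492 -0.821 0.291
outer loop
vertex -0.097 3.008 -4.295
vertex -1.683 2.523 -2.982
vertex -0.831 2.444 -4.645
endloop
endfacet
facet normal 0.492 -0.821 0.291
outer loop
vertex -0.948 3.087 -2.632
vertex -1.683 2.523 -2.982
vertex -0.097 3.008 -4.295
endloop
endfacet
facet normal -0.529 0.608 0.592
outer loop
vertex 0.332 -0.975 1.365
vertex 0.569 -1.399 2.013
vertex 1.009 -0.769 1.759
endloop
endfacet
facet normal -0.298 0.955 0.013
outer loop
vertex 0.332 -0.975 1.365
vertex 1.009 -0.769 1.759
vertex 0.994 -0.763 0.949
endloop
endfacet
facet normal -0.551 0.617 -0.562
outer loop
vertex 0.332 -0.975 1.365
vertex 0.994 -0.763 0.949
vertex 0.543 -1.39 0.703
endloop
endfacet
facet normal -0.939 0.061 -0.338
outer loop
vertex 0.332 -0.975 1.365
vertex 0.543 -1.39 0.703
vertex 0.281 -1.783 1.361
endloop
endfacet
facet normal -0.925 0.057 0.375
outer loop
vertex 0.332 -0.975 1.365
vertex 0.281 -1.783 1.361
vertex 0.569 -1.399 2.013
endloop
endfacet
facet normal 0.415 0.910 -0.001
outer loop
vertex 0.994 -0.763 0.949
vertex 1.009 -0.769 1.759
vertex 1.639 -1.057 1.339
endloop
endfacet
facet normal 0.041 0.349 0.936
outer loop
vertex 1.009 -0.769 1.759
vertex 0.569 -1.399 2.013
vertex 1.377 -1.45 1.997
endloop
endfacet
facet normal -0.602 -0.543 0.586
outer loop
vertex 0.569 -1.399 2.013
vertex 0.281 -1.783 1.361
vertex 0.926 -2.077 1.751
endloop
endfacet
facet normal -0.624 -0.536 -0.569
outer loop
vertex 0.281 -1.783 1.361
vertex 0.543 -1.39 0.703
vertex 0.911 -2.071 0.941
endloop
endfacet
facet normal 0.004 0.362 -0.932
outer loop
vertex 0.543 -1.39 0.703
vertex 0.994 -0.763 0.949
vertex 1.351 -1.441 0.687
endloop
endfacet
facet normal 0.939 -0.061 0.338
outer loop
vertex 1.588 -1.865 1.335
vertex 1.639 -1.057 1.339
vertex 1.377 -1.45 1.997
endloop
endfacet
facet normal 0.551 -0.617 0.562
outer loop
vertex 1.588 -1.865 1.335
vertex 1.377 -1.45 1.997
vertex 0.926 -2.077 1.751
endloop
endfacet
facet normal 0.298 -0.955 -0.013
outer loop
vertex 1.588 -1.865 1.335
vertex 0.926 -2.077 1.751
vertex 0.911 -2.071 0.941
endloop
endfacet
facet normal 0.529 -0.608 -0.592
outer loop
vertex 1.588 -1.865 1.335
vertex 0.911 -2.071 0.941
vertex 1.351 -1.441 0.687
endloop
endfacet
facet normal 0.925 -0.057 -0.375
outer loop
vertex 1.588 -1.865 1.335
vertex 1.351 -1.441 0.687
vertex 1.639 -1.057 1.339
endloop
endfacet
facet normal 0.624 0.536 0.569
outer loop
vertex 1.377 -1.45 1.997
vertex 1.639 -1.057 1.339
vertex 1.009 -0.769 1.759
endloop
endfacet
facet normal -0.004 -0.362 0.932
outer loop
vertex 0.926 -2.077 1.751
vertex 1.377 -1.45 1.997
vertex 0.569 -1.399 2.013
endloop
endfacet
facet normal -0.415 -0.910 0.001
outer loop
vertex 0.911 -2.071 0.941
vertex 0.926 -2.077 1.751
vertex 0.281 -1.783 1.361
endloop
endfacet
facet normal -0.041 -0.349 -0.936
outer loop
vertex 1.351 -1.441 0.687
vertex 0.911 -2.071 0.941
vertex 0.543 -1.39 0.703
endloop
endfacet
facet normal 0.602 0.543 -0.586
outer loop
vertex 1.639 -1.057 1.339
vertex 1.351 -1.441 0.687
vertex 0.994 -0.763 0.949
endloop
endfacet

endsolid


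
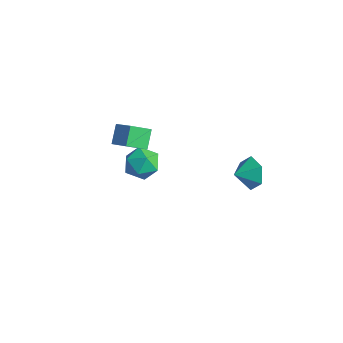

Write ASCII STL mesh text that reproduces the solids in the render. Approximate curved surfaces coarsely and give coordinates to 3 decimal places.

solid 
facet normal 0.106 0.925 -0.366
outer loop
vertex 3.423 2.605 1.527
vertex 2.888 2.344 0.711
vertex 2.419 2.719 1.523
endloop
endfacet
facet normal -0.037 -0.295 0.955
outer loop
vertex 3.423 2.605 1.527
vertex 2.419 2.719 1.523
vertex 2.772 1.336 1.109
endloop
endfacet
facet normal 0.107 0.925 -0.365
outer loop
vertex 2.419 2.719 1.523
vertex 2.888 2.344 0.711
vertex 1.885 2.458 0.706
endloop
endfacet
facet normal -0.724 -0.361 0.588
outer loop
vertex 2.419 2.719 1.523
vertex 1.885 2.458 0.706
vertex 2.772 1.336 1.109
endloop
endfacet
facet normal 0.107 0.925 -0.365
outer loop
vertex 1.885 2.458 0.706
vertex 2.888 2.344 0.711
vertex 2.354 2.083 -0.106
endloop
endfacet
facet normal -0.753 -0.644 -0.137
outer loop
vertex 1.885 2.458 0.706
vertex 2.354 2.083 -0.106
vertex 2.772 1.336 1.109
endloop
endfacet
facet normal 0.108 0.924 -0.366
outer loop
vertex 2.354 2.083 -0.106
vertex 2.888 2.344 0.711
vertex 3.357 1.968 -0.101
endloop
endfacet
facet normal -0.096 -0.862 -0.497
outer loop
vertex 2.354 2.083 -0.106
vertex 3.357 1.968 -0.101
vertex 2.772 1.336 1.109
endloop
endfacet
facet normal 0.107 0.924 -0.366
outer loop
vertex 3.357 1.968 -0.101
vertex 2.888 2.344 0.711
vertex 3.892 2.229 0.715
endloop
endfacet
facet normal 0.589 -0.797 -0.131
outer loop
vertex 3.357 1.968 -0.101
vertex 3.892 2.229 0.715
vertex 2.772 1.336 1.109
endloop
endfacet
facet normal 0.107 0.924 -0.366
outer loop
vertex 3.892 2.229 0.715
vertex 2.888 2.344 0.711
vertex 3.423 2.605 1.527
endloop
endfacet
facet normal 0.619 -0.513 0.595
outer loop
vertex 3.892 2.229 0.715
vertex 3.423 2.605 1.527
vertex 2.772 1.336 1.109
endloop
endfacet
facet normal 0.071 0.444 0.893
outer loop
vertex -3.467 1.217 -2.159
vertex -4.245 0.541 -1.762
vertex -3.181 0.253 -1.703
endloop
endfacet
facet normal 0.695 0.465 0.548
outer loop
vertex -3.467 1.217 -2.159
vertex -3.181 0.253 -1.703
vertex -2.683 0.596 -2.626
endloop
endfacet
facet normal 0.592 0.802 -0.073
outer loop
vertex -3.467 1.217 -2.159
vertex -2.683 0.596 -2.626
vertex -3.439 1.097 -3.256
endloop
endfacet
facet normal -0.096 0.989 -0.111
outer loop
vertex -3.467 1.217 -2.159
vertex -3.439 1.097 -3.256
vertex -4.404 1.063 -2.722
endloop
endfacet
facet normal -0.418 0.767 0.486
outer loop
vertex -3.467 1.217 -2.159
vertex -4.404 1.063 -2.722
vertex -4.245 0.541 -1.762
endloop
endfacet
facet normal 0.891 -0.205 0.405
outer loop
vertex -2.683 0.596 -2.626
vertex -3.181 0.253 -1.703
vertex -2.976 -0.463 -2.518
endloop
endfacet
facet normal -0.119 -0.241 0.963
outer loop
vertex -3.181 0.253 -1.703
vertex -4.245 0.541 -1.762
vertex -3.941 -0.497 -1.984
endloop
endfacet
facet normal -0.910 0.283 0.304
outer loop
vertex -4.245 0.541 -1.762
vertex -4.404 1.063 -2.722
vertex -4.697 0.004 -2.614
endloop
endfacet
facet normal -0.389 0.642 -0.661
outer loop
vertex -4.404 1.063 -2.722
vertex -3.439 1.097 -3.256
vertex -4.199 0.347 -3.537
endloop
endfacet
facet normal 0.725 0.340 -0.599
outer loop
vertex -3.439 1.097 -3.256
vertex -2.683 0.596 -2.626
vertex -3.135 0.059 -3.478
endloop
endfacet
facet normal 0.096 -0.989 0.111
outer loop
vertex -3.913 -0.617 -3.081
vertex -2.976 -0.463 -2.518
vertex -3.941 -0.497 -1.984
endloop
endfacet
facet normal -0.592 -0.802 0.073
outer loop
vertex -3.913 -0.617 -3.081
vertex -3.941 -0.497 -1.984
vertex -4.697 0.004 -2.614
endloop
endfacet
facet normal -0.695 -0.465 -0.548
outer loop
vertex -3.913 -0.617 -3.081
vertex -4.697 0.004 -2.614
vertex -4.199 0.347 -3.537
endloop
endfacet
facet normal -0.071 -0.444 -0.893
outer loop
vertex -3.913 -0.617 -3.081
vertex -4.199 0.347 -3.537
vertex -3.135 0.059 -3.478
endloop
endfacet
facet normal 0.418 -0.767 -0.486
outer loop
vertex -3.913 -0.617 -3.081
vertex -3.135 0.059 -3.478
vertex -2.976 -0.463 -2.518
endloop
endfacet
facet normal 0.389 -0.642 0.661
outer loop
vertex -3.941 -0.497 -1.984
vertex -2.976 -0.463 -2.518
vertex -3.181 0.253 -1.703
endloop
endfacet
facet normal -0.725 -0.340 0.599
outer loop
vertex -4.697 0.004 -2.614
vertex -3.941 -0.497 -1.984
vertex -4.245 0.541 -1.762
endloop
endfacet
facet normal -0.891 0.205 -0.405
outer loop
vertex -4.199 0.347 -3.537
vertex -4.697 0.004 -2.614
vertex -4.404 1.063 -2.722
endloop
endfacet
facet normal 0.119 0.241 -0.963
outer loop
vertex -3.135 0.059 -3.478
vertex -4.199 0.347 -3.537
vertex -3.439 1.097 -3.256
endloop
endfacet
facet normal 0.910 -0.283 -0.304
outer loop
vertex -2.976 -0.463 -2.518
vertex -3.135 0.059 -3.478
vertex -2.683 0.596 -2.626
endloop
endfacet
facet normal -0.861 -0.099 -0.499
outer loop
vertex -2.35 -2.518 1.895
vertex -2.907 -1.83 2.72
vertex -2.058 -1.415 1.172
endloop
endfacet
facet normal 0.460 -0.569 -0.682
outer loop
vertex -0.973 -1.29 1.8
vertex -2.35 -2.518 1.895
vertex -2.058 -1.415 1.172
endloop
endfacet
facet normal -0.861 -0.099 -0.499
outer loop
vertex -2.058 -1.415 1.172
vertex -2.907 -1.83 2.72
vertex -2.615 -0.727 1.997
endloop
endfacet
facet normal 0.216 0.817 -0.535
outer loop
vertex -2.615 -0.727 1.997
vertex -0.973 -1.29 1.8
vertex -2.058 -1.415 1.172
endloop
endfacet
facet normal -0.216 -0.817 0.535
outer loop
vertex -2.35 -2.518 1.895
vertex -1.822 -1.705 3.348
vertex -2.907 -1.83 2.72
endloop
endfacet
facet normal 0.460 -0.569 -0.682
outer loop
vertex -1.265 -2.393 2.523
vertex -2.35 -2.518 1.895
vertex -0.973 -1.29 1.8
endloop
endfacet
facet normal -0.216 -0.817 0.535
outer loop
vertex -1.265 -2.393 2.523
vertex -1.822 -1.705 3.348
vertex -2.35 -2.518 1.895
endloop
endfacet
facet normal -0.460 0.569 0.682
outer loop
vertex -2.907 -1.83 2.72
vertex -1.822 -1.705 3.348
vertex -2.615 -0.727 1.997
endloop
endfacet
facet normal 0.216 0.817 -0.535
outer loop
vertex -1.53 -0.602 2.625
vertex -0.973 -1.29 1.8
vertex -2.615 -0.727 1.997
endloop
endfacet
facet normal -0.460 0.569 0.682
outer loop
vertex -2.615 -0.727 1.997
vertex -1.822 -1.705 3.348
vertex -1.53 -0.602 2.625
endloop
endfacet
facet normal 0.861 0.099 0.499
outer loop
vertex -1.53 -0.602 2.625
vertex -1.265 -2.393 2.523
vertex -0.973 -1.29 1.8
endloop
endfacet
facet normal 0.861 0.099 0.499
outer loop
vertex -1.822 -1.705 3.348
vertex -1.265 -2.393 2.523
vertex -1.53 -0.602 2.625
endloop
endfacet

endsolid


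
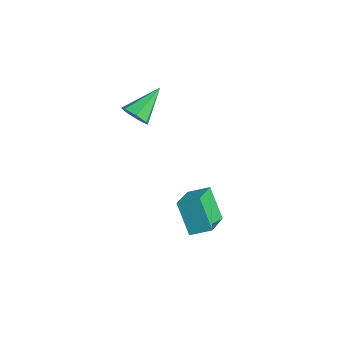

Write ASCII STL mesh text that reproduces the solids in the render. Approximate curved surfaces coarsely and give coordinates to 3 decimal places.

solid 
facet normal 0.199 -0.831 -0.519
outer loop
vertex -2.449 1.611 -0.522
vertex -2.969 1.846 -1.097
vertex -2.176 2.0 -1.04
endloop
endfacet
facet normal 0.780 0.229 0.583
outer loop
vertex -2.449 1.611 -0.522
vertex -2.176 2.0 -1.04
vertex -3.371 3.534 -0.043
endloop
endfacet
facet normal 0.199 -0.832 -0.518
outer loop
vertex -2.176 2.0 -1.04
vertex -2.969 1.846 -1.097
vertex -2.5 2.272 -1.601
endloop
endfacet
facet normal 0.747 0.655 -0.113
outer loop
vertex -2.176 2.0 -1.04
vertex -2.5 2.272 -1.601
vertex -3.371 3.534 -0.043
endloop
endfacet
facet normal 0.198 -0.832 -0.519
outer loop
vertex -2.5 2.272 -1.601
vertex -2.969 1.846 -1.097
vertex -3.177 2.224 -1.782
endloop
endfacet
facet normal 0.101 0.800 -0.591
outer loop
vertex -2.5 2.272 -1.601
vertex -3.177 2.224 -1.782
vertex -3.371 3.534 -0.043
endloop
endfacet
facet normal 0.198 -0.832 -0.519
outer loop
vertex -3.177 2.224 -1.782
vertex -2.969 1.846 -1.097
vertex -3.698 1.891 -1.447
endloop
endfacet
facet normal -0.671 0.554 -0.492
outer loop
vertex -3.177 2.224 -1.782
vertex -3.698 1.891 -1.447
vertex -3.371 3.534 -0.043
endloop
endfacet
facet normal 0.198 -0.832 -0.519
outer loop
vertex -3.698 1.891 -1.447
vertex -2.969 1.846 -1.097
vertex -3.67 1.524 -0.848
endloop
endfacet
facet normal -0.989 0.103 0.109
outer loop
vertex -3.698 1.891 -1.447
vertex -3.67 1.524 -0.848
vertex -3.371 3.534 -0.043
endloop
endfacet
facet normal 0.198 -0.832 -0.518
outer loop
vertex -3.67 1.524 -0.848
vertex -2.969 1.846 -1.097
vertex -3.114 1.4 -0.436
endloop
endfacet
facet normal -0.612 -0.214 0.761
outer loop
vertex -3.67 1.524 -0.848
vertex -3.114 1.4 -0.436
vertex -3.371 3.534 -0.043
endloop
endfacet
facet normal 0.197 -0.832 -0.518
outer loop
vertex -3.114 1.4 -0.436
vertex -2.969 1.846 -1.097
vertex -2.449 1.611 -0.522
endloop
endfacet
facet normal 0.176 -0.158 0.972
outer loop
vertex -3.114 1.4 -0.436
vertex -2.449 1.611 -0.522
vertex -3.371 3.534 -0.043
endloop
endfacet
facet normal -0.592 0.013 0.806
outer loop
vertex 2.423 0.719 -2.829
vertex 3.056 1.552 -2.377
vertex 1.249 2.09 -3.713
endloop
endfacet
facet normal -0.555 -0.731 -0.397
outer loop
vertex 2.344 2.068 -5.203
vertex 2.423 0.719 -2.829
vertex 1.249 2.09 -3.713
endloop
endfacet
facet normal -0.592 0.012 0.806
outer loop
vertex 1.249 2.09 -3.713
vertex 3.056 1.552 -2.377
vertex 1.882 2.923 -3.26
endloop
endfacet
facet normal -0.584 0.683 -0.439
outer loop
vertex 1.882 2.923 -3.26
vertex 2.344 2.068 -5.203
vertex 1.249 2.09 -3.713
endloop
endfacet
facet normal 0.584 -0.682 0.439
outer loop
vertex 2.423 0.719 -2.829
vertex 4.151 1.53 -3.867
vertex 3.056 1.552 -2.377
endloop
endfacet
facet normal -0.555 -0.731 -0.397
outer loop
vertex 3.518 0.697 -4.32
vertex 2.423 0.719 -2.829
vertex 2.344 2.068 -5.203
endloop
endfacet
facet normal 0.584 -0.683 0.439
outer loop
vertex 3.518 0.697 -4.32
vertex 4.151 1.53 -3.867
vertex 2.423 0.719 -2.829
endloop
endfacet
facet normal 0.555 0.731 0.397
outer loop
vertex 3.056 1.552 -2.377
vertex 4.151 1.53 -3.867
vertex 1.882 2.923 -3.26
endloop
endfacet
facet normal -0.584 0.682 -0.439
outer loop
vertex 2.977 2.901 -4.751
vertex 2.344 2.068 -5.203
vertex 1.882 2.923 -3.26
endloop
endfacet
facet normal 0.555 0.731 0.397
outer loop
vertex 1.882 2.923 -3.26
vertex 4.151 1.53 -3.867
vertex 2.977 2.901 -4.751
endloop
endfacet
facet normal 0.592 -0.012 -0.806
outer loop
vertex 2.977 2.901 -4.751
vertex 3.518 0.697 -4.32
vertex 2.344 2.068 -5.203
endloop
endfacet
facet normal 0.592 -0.012 -0.806
outer loop
vertex 4.151 1.53 -3.867
vertex 3.518 0.697 -4.32
vertex 2.977 2.901 -4.751
endloop
endfacet

endsolid


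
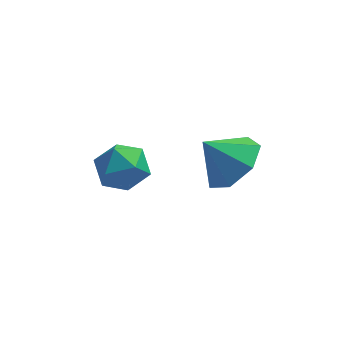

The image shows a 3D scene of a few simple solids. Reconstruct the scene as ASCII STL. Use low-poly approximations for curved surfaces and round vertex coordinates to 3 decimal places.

solid 
facet normal 0.680 -0.032 -0.732
outer loop
vertex 3.474 -4.345 -2.494
vertex 3.027 -3.757 -2.935
vertex 3.653 -3.633 -2.359
endloop
endfacet
facet normal 0.154 -0.221 0.963
outer loop
vertex 3.474 -4.345 -2.494
vertex 3.653 -3.633 -2.359
vertex 2.313 -3.723 -2.165
endloop
endfacet
facet normal 0.680 -0.032 -0.732
outer loop
vertex 3.653 -3.633 -2.359
vertex 3.027 -3.757 -2.935
vertex 3.361 -3.015 -2.657
endloop
endfacet
facet normal 0.096 0.469 0.878
outer loop
vertex 3.653 -3.633 -2.359
vertex 3.361 -3.015 -2.657
vertex 2.313 -3.723 -2.165
endloop
endfacet
facet normal 0.680 -0.031 -0.733
outer loop
vertex 3.361 -3.015 -2.657
vertex 3.027 -3.757 -2.935
vertex 2.817 -2.955 -3.164
endloop
endfacet
facet normal -0.338 0.821 0.460
outer loop
vertex 3.361 -3.015 -2.657
vertex 2.817 -2.955 -3.164
vertex 2.313 -3.723 -2.165
endloop
endfacet
facet normal 0.680 -0.031 -0.733
outer loop
vertex 2.817 -2.955 -3.164
vertex 3.027 -3.757 -2.935
vertex 2.431 -3.499 -3.499
endloop
endfacet
facet normal -0.822 0.569 0.023
outer loop
vertex 2.817 -2.955 -3.164
vertex 2.431 -3.499 -3.499
vertex 2.313 -3.723 -2.165
endloop
endfacet
facet normal 0.680 -0.032 -0.733
outer loop
vertex 2.431 -3.499 -3.499
vertex 3.027 -3.757 -2.935
vertex 2.494 -4.237 -3.408
endloop
endfacet
facet normal -0.990 -0.097 -0.104
outer loop
vertex 2.431 -3.499 -3.499
vertex 2.494 -4.237 -3.408
vertex 2.313 -3.723 -2.165
endloop
endfacet
facet normal 0.680 -0.032 -0.733
outer loop
vertex 2.494 -4.237 -3.408
vertex 3.027 -3.757 -2.935
vertex 2.958 -4.614 -2.961
endloop
endfacet
facet normal -0.717 -0.675 0.175
outer loop
vertex 2.494 -4.237 -3.408
vertex 2.958 -4.614 -2.961
vertex 2.313 -3.723 -2.165
endloop
endfacet
facet normal 0.680 -0.033 -0.733
outer loop
vertex 2.958 -4.614 -2.961
vertex 3.027 -3.757 -2.935
vertex 3.474 -4.345 -2.494
endloop
endfacet
facet normal -0.207 -0.731 0.650
outer loop
vertex 2.958 -4.614 -2.961
vertex 3.474 -4.345 -2.494
vertex 2.313 -3.723 -2.165
endloop
endfacet
facet normal -0.615 0.478 0.627
outer loop
vertex 0.263 -2.813 -3.262
vertex -0.247 -3.333 -3.366
vertex 0.247 -3.406 -2.826
endloop
endfacet
facet normal 0.067 0.590 0.805
outer loop
vertex 0.263 -2.813 -3.262
vertex 0.247 -3.406 -2.826
vertex 0.891 -3.146 -3.07
endloop
endfacet
facet normal 0.395 0.886 0.244
outer loop
vertex 0.263 -2.813 -3.262
vertex 0.891 -3.146 -3.07
vertex 0.795 -2.913 -3.761
endloop
endfacet
facet normal -0.083 0.956 -0.281
outer loop
vertex 0.263 -2.813 -3.262
vertex 0.795 -2.913 -3.761
vertex 0.092 -3.028 -3.944
endloop
endfacet
facet normal -0.709 0.704 -0.044
outer loop
vertex 0.263 -2.813 -3.262
vertex 0.092 -3.028 -3.944
vertex -0.247 -3.333 -3.366
endloop
endfacet
facet normal 0.370 -0.045 0.928
outer loop
vertex 0.891 -3.146 -3.07
vertex 0.247 -3.406 -2.826
vertex 0.768 -3.872 -3.056
endloop
endfacet
facet normal -0.734 -0.226 0.641
outer loop
vertex 0.247 -3.406 -2.826
vertex -0.247 -3.333 -3.366
vertex 0.065 -3.987 -3.239
endloop
endfacet
facet normal -0.885 0.141 -0.444
outer loop
vertex -0.247 -3.333 -3.366
vertex 0.092 -3.028 -3.944
vertex -0.031 -3.754 -3.93
endloop
endfacet
facet normal 0.126 0.548 -0.827
outer loop
vertex 0.092 -3.028 -3.944
vertex 0.795 -2.913 -3.761
vertex 0.613 -3.494 -4.174
endloop
endfacet
facet normal 0.901 0.434 0.021
outer loop
vertex 0.795 -2.913 -3.761
vertex 0.891 -3.146 -3.07
vertex 1.107 -3.567 -3.634
endloop
endfacet
facet normal 0.083 -0.956 0.281
outer loop
vertex 0.597 -4.087 -3.738
vertex 0.768 -3.872 -3.056
vertex 0.065 -3.987 -3.239
endloop
endfacet
facet normal -0.395 -0.886 -0.244
outer loop
vertex 0.597 -4.087 -3.738
vertex 0.065 -3.987 -3.239
vertex -0.031 -3.754 -3.93
endloop
endfacet
facet normal -0.067 -0.590 -0.805
outer loop
vertex 0.597 -4.087 -3.738
vertex -0.031 -3.754 -3.93
vertex 0.613 -3.494 -4.174
endloop
endfacet
facet normal 0.615 -0.478 -0.627
outer loop
vertex 0.597 -4.087 -3.738
vertex 0.613 -3.494 -4.174
vertex 1.107 -3.567 -3.634
endloop
endfacet
facet normal 0.709 -0.704 0.044
outer loop
vertex 0.597 -4.087 -3.738
vertex 1.107 -3.567 -3.634
vertex 0.768 -3.872 -3.056
endloop
endfacet
facet normal -0.126 -0.548 0.827
outer loop
vertex 0.065 -3.987 -3.239
vertex 0.768 -3.872 -3.056
vertex 0.247 -3.406 -2.826
endloop
endfacet
facet normal -0.901 -0.434 -0.021
outer loop
vertex -0.031 -3.754 -3.93
vertex 0.065 -3.987 -3.239
vertex -0.247 -3.333 -3.366
endloop
endfacet
facet normal -0.370 0.045 -0.928
outer loop
vertex 0.613 -3.494 -4.174
vertex -0.031 -3.754 -3.93
vertex 0.092 -3.028 -3.944
endloop
endfacet
facet normal 0.734 0.226 -0.641
outer loop
vertex 1.107 -3.567 -3.634
vertex 0.613 -3.494 -4.174
vertex 0.795 -2.913 -3.761
endloop
endfacet
facet normal 0.885 -0.141 0.444
outer loop
vertex 0.768 -3.872 -3.056
vertex 1.107 -3.567 -3.634
vertex 0.891 -3.146 -3.07
endloop
endfacet

endsolid


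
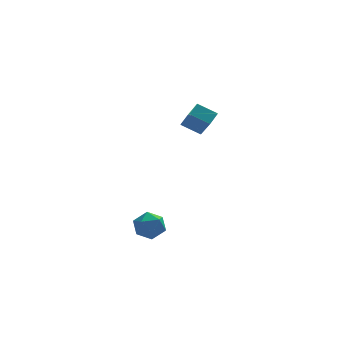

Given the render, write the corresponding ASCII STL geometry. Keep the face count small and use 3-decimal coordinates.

solid 
facet normal 0.238 0.776 0.584
outer loop
vertex -3.419 -1.838 -1.866
vertex -3.418 -2.37 -1.16
vertex -2.676 -2.249 -1.623
endloop
endfacet
facet normal 0.501 0.862 -0.074
outer loop
vertex -3.419 -1.838 -1.866
vertex -2.676 -2.249 -1.623
vertex -2.893 -2.196 -2.478
endloop
endfacet
facet normal -0.045 0.845 -0.533
outer loop
vertex -3.419 -1.838 -1.866
vertex -2.893 -2.196 -2.478
vertex -3.769 -2.284 -2.543
endloop
endfacet
facet normal -0.645 0.748 -0.159
outer loop
vertex -3.419 -1.838 -1.866
vertex -3.769 -2.284 -2.543
vertex -4.094 -2.391 -1.729
endloop
endfacet
facet normal -0.470 0.705 0.532
outer loop
vertex -3.419 -1.838 -1.866
vertex -4.094 -2.391 -1.729
vertex -3.418 -2.37 -1.16
endloop
endfacet
facet normal 0.926 0.308 -0.216
outer loop
vertex -2.893 -2.196 -2.478
vertex -2.676 -2.249 -1.623
vertex -2.566 -2.949 -2.151
endloop
endfacet
facet normal 0.502 0.167 0.848
outer loop
vertex -2.676 -2.249 -1.623
vertex -3.418 -2.37 -1.16
vertex -2.891 -3.056 -1.337
endloop
endfacet
facet normal -0.644 0.052 0.763
outer loop
vertex -3.418 -2.37 -1.16
vertex -4.094 -2.391 -1.729
vertex -3.767 -3.144 -1.402
endloop
endfacet
facet normal -0.927 0.121 -0.354
outer loop
vertex -4.094 -2.391 -1.729
vertex -3.769 -2.284 -2.543
vertex -3.984 -3.091 -2.257
endloop
endfacet
facet normal 0.043 0.280 -0.959
outer loop
vertex -3.769 -2.284 -2.543
vertex -2.893 -2.196 -2.478
vertex -3.242 -2.97 -2.72
endloop
endfacet
facet normal 0.645 -0.748 0.159
outer loop
vertex -3.241 -3.502 -2.014
vertex -2.566 -2.949 -2.151
vertex -2.891 -3.056 -1.337
endloop
endfacet
facet normal 0.045 -0.845 0.533
outer loop
vertex -3.241 -3.502 -2.014
vertex -2.891 -3.056 -1.337
vertex -3.767 -3.144 -1.402
endloop
endfacet
facet normal -0.501 -0.862 0.074
outer loop
vertex -3.241 -3.502 -2.014
vertex -3.767 -3.144 -1.402
vertex -3.984 -3.091 -2.257
endloop
endfacet
facet normal -0.238 -0.776 -0.584
outer loop
vertex -3.241 -3.502 -2.014
vertex -3.984 -3.091 -2.257
vertex -3.242 -2.97 -2.72
endloop
endfacet
facet normal 0.470 -0.705 -0.532
outer loop
vertex -3.241 -3.502 -2.014
vertex -3.242 -2.97 -2.72
vertex -2.566 -2.949 -2.151
endloop
endfacet
facet normal 0.927 -0.121 0.354
outer loop
vertex -2.891 -3.056 -1.337
vertex -2.566 -2.949 -2.151
vertex -2.676 -2.249 -1.623
endloop
endfacet
facet normal -0.043 -0.280 0.959
outer loop
vertex -3.767 -3.144 -1.402
vertex -2.891 -3.056 -1.337
vertex -3.418 -2.37 -1.16
endloop
endfacet
facet normal -0.926 -0.308 0.216
outer loop
vertex -3.984 -3.091 -2.257
vertex -3.767 -3.144 -1.402
vertex -4.094 -2.391 -1.729
endloop
endfacet
facet normal -0.502 -0.167 -0.848
outer loop
vertex -3.242 -2.97 -2.72
vertex -3.984 -3.091 -2.257
vertex -3.769 -2.284 -2.543
endloop
endfacet
facet normal 0.644 -0.052 -0.763
outer loop
vertex -2.566 -2.949 -2.151
vertex -3.242 -2.97 -2.72
vertex -2.893 -2.196 -2.478
endloop
endfacet
facet normal -0.834 0.281 0.475
outer loop
vertex -0.899 2.891 2.892
vertex -0.455 3.468 3.33
vertex -1.234 4.173 1.544
endloop
endfacet
facet normal -0.523 -0.679 -0.516
outer loop
vertex -0.225 3.832 0.97
vertex -0.899 2.891 2.892
vertex -1.234 4.173 1.544
endloop
endfacet
facet normal -0.834 0.282 0.475
outer loop
vertex -1.234 4.173 1.544
vertex -0.455 3.468 3.33
vertex -0.789 4.75 1.983
endloop
endfacet
facet normal -0.176 0.679 -0.713
outer loop
vertex -0.789 4.75 1.983
vertex -0.225 3.832 0.97
vertex -1.234 4.173 1.544
endloop
endfacet
facet normal 0.177 -0.678 0.714
outer loop
vertex -0.899 2.891 2.892
vertex 0.554 3.127 2.756
vertex -0.455 3.468 3.33
endloop
endfacet
facet normal -0.524 -0.678 -0.516
outer loop
vertex 0.109 2.55 2.317
vertex -0.899 2.891 2.892
vertex -0.225 3.832 0.97
endloop
endfacet
facet normal 0.177 -0.679 0.713
outer loop
vertex 0.109 2.55 2.317
vertex 0.554 3.127 2.756
vertex -0.899 2.891 2.892
endloop
endfacet
facet normal 0.523 0.678 0.516
outer loop
vertex -0.455 3.468 3.33
vertex 0.554 3.127 2.756
vertex -0.789 4.75 1.983
endloop
endfacet
facet normal -0.178 0.678 -0.713
outer loop
vertex 0.219 4.409 1.408
vertex -0.225 3.832 0.97
vertex -0.789 4.75 1.983
endloop
endfacet
facet normal 0.523 0.679 0.515
outer loop
vertex -0.789 4.75 1.983
vertex 0.554 3.127 2.756
vertex 0.219 4.409 1.408
endloop
endfacet
facet normal 0.834 -0.281 -0.475
outer loop
vertex 0.219 4.409 1.408
vertex 0.109 2.55 2.317
vertex -0.225 3.832 0.97
endloop
endfacet
facet normal 0.834 -0.282 -0.475
outer loop
vertex 0.554 3.127 2.756
vertex 0.109 2.55 2.317
vertex 0.219 4.409 1.408
endloop
endfacet

endsolid
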